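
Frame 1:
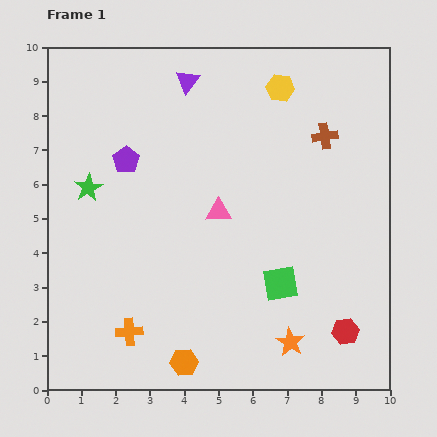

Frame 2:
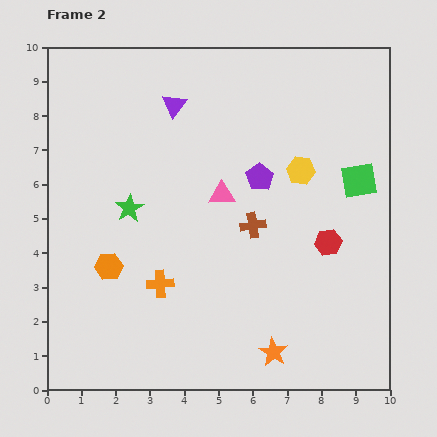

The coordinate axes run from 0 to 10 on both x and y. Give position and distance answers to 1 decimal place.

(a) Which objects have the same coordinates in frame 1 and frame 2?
none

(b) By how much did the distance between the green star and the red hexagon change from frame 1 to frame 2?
-2.7

Distance in frame 1: 8.6. Distance in frame 2: 5.9.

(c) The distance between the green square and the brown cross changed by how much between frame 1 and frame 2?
-1.1

Distance in frame 1: 4.5. Distance in frame 2: 3.4.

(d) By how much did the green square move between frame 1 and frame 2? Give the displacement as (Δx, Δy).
(2.3, 3.0)

The green square was at (6.8, 3.1) in frame 1 and (9.1, 6.1) in frame 2.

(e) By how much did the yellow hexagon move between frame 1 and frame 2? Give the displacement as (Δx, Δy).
(0.6, -2.4)

The yellow hexagon was at (6.8, 8.8) in frame 1 and (7.4, 6.4) in frame 2.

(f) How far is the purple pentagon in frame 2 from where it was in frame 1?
3.9

The purple pentagon moved from (2.3, 6.7) to (6.2, 6.2), a distance of √(3.9² + 0.5²) ≈ 3.9.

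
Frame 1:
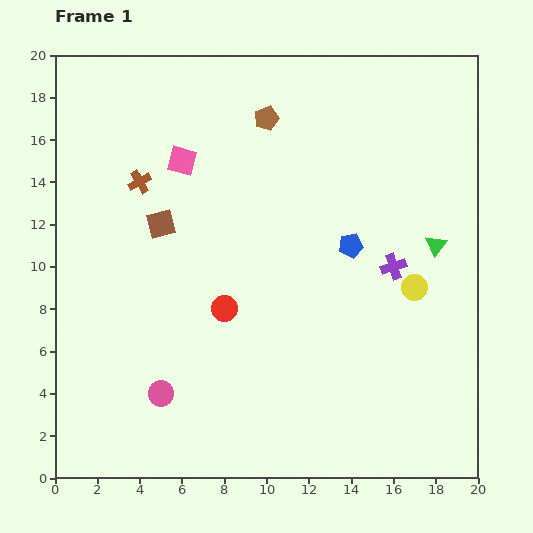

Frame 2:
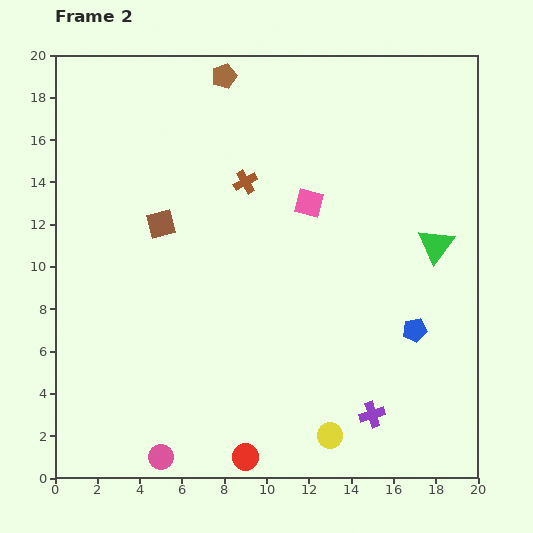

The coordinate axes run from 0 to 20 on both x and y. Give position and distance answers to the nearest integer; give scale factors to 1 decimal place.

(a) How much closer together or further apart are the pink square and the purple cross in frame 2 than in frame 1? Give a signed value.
-1

Distance in frame 1: 11. Distance in frame 2: 10.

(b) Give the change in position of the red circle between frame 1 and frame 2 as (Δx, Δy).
(1, -7)

The red circle was at (8, 8) in frame 1 and (9, 1) in frame 2.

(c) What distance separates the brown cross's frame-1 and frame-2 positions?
5

The brown cross moved from (4, 14) to (9, 14), a distance of √(5² + 0²) ≈ 5.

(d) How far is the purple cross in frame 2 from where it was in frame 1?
7

The purple cross moved from (16, 10) to (15, 3), a distance of √(1² + 7²) ≈ 7.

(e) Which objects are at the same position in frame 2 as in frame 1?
the brown square, the green triangle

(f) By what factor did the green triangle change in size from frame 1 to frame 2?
1.7×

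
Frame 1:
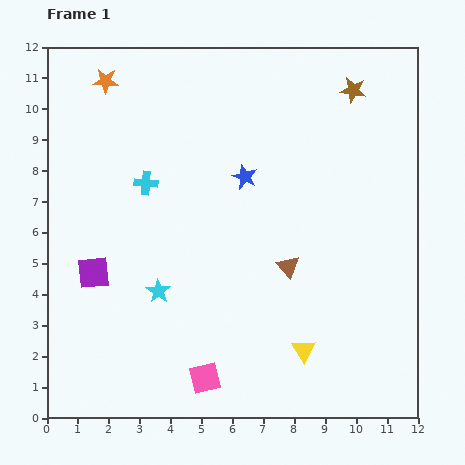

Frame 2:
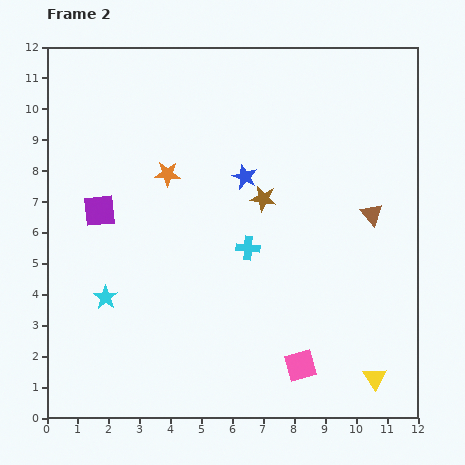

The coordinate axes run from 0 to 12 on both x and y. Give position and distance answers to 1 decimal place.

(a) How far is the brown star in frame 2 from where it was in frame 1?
4.5

The brown star moved from (9.9, 10.6) to (7.0, 7.1), a distance of √(2.9² + 3.5²) ≈ 4.5.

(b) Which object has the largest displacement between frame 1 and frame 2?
the brown star

(moved 4.5; next 3.9)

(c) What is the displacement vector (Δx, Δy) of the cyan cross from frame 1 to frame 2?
(3.3, -2.1)

The cyan cross was at (3.2, 7.6) in frame 1 and (6.5, 5.5) in frame 2.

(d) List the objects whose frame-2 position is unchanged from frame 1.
the blue star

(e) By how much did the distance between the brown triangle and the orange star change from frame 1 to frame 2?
-1.7

Distance in frame 1: 8.4. Distance in frame 2: 6.7.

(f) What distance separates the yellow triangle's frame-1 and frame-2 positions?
2.5

The yellow triangle moved from (8.3, 2.2) to (10.6, 1.3), a distance of √(2.3² + 0.9²) ≈ 2.5.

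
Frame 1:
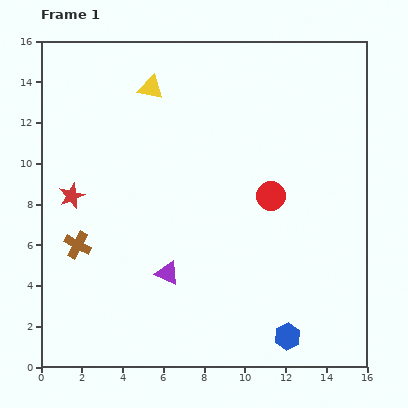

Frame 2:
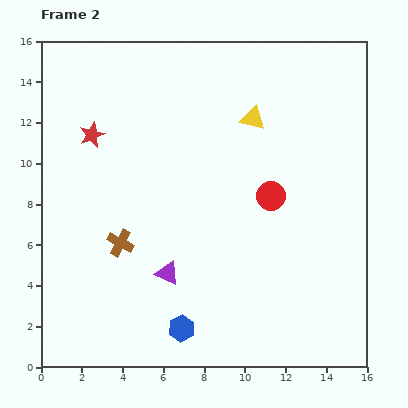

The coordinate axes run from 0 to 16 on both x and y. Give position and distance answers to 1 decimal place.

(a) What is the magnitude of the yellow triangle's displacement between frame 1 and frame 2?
5.2

The yellow triangle moved from (5.4, 13.7) to (10.4, 12.2), a distance of √(5.0² + 1.5²) ≈ 5.2.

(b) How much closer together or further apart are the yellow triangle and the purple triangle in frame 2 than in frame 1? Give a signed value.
-0.4

Distance in frame 1: 9.1. Distance in frame 2: 8.7.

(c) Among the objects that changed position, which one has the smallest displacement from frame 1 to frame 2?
the brown cross

(moved 2.1)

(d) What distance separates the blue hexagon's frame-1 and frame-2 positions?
5.2

The blue hexagon moved from (12.1, 1.5) to (6.9, 1.9), a distance of √(5.2² + 0.4²) ≈ 5.2.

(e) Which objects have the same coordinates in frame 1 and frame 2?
the red circle, the purple triangle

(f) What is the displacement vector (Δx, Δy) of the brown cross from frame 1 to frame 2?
(2.1, 0.1)

The brown cross was at (1.8, 6.0) in frame 1 and (3.9, 6.1) in frame 2.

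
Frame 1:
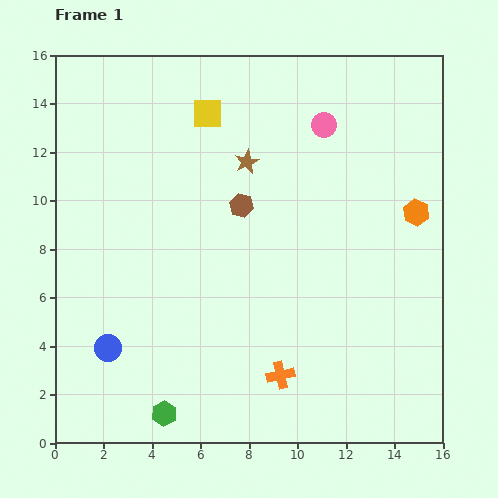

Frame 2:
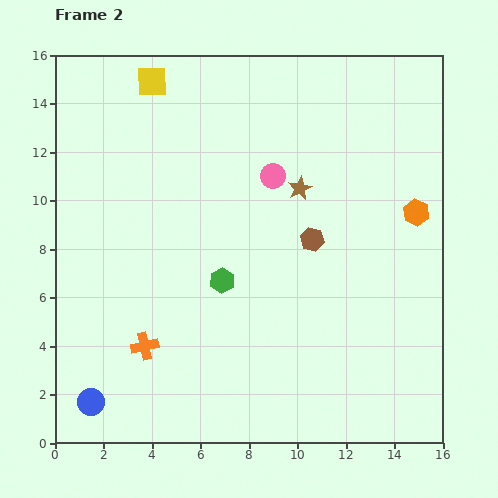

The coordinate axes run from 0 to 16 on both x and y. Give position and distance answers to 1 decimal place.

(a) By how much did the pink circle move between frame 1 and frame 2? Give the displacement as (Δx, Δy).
(-2.1, -2.1)

The pink circle was at (11.1, 13.1) in frame 1 and (9.0, 11.0) in frame 2.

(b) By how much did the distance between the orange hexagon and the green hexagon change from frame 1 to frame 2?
-4.8

Distance in frame 1: 13.3. Distance in frame 2: 8.5.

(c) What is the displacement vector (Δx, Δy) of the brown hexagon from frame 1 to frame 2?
(2.9, -1.4)

The brown hexagon was at (7.7, 9.8) in frame 1 and (10.6, 8.4) in frame 2.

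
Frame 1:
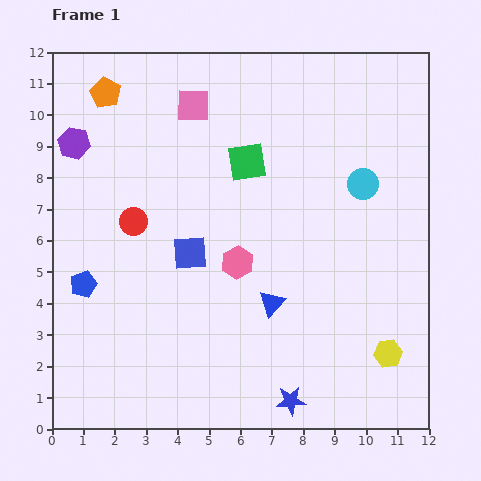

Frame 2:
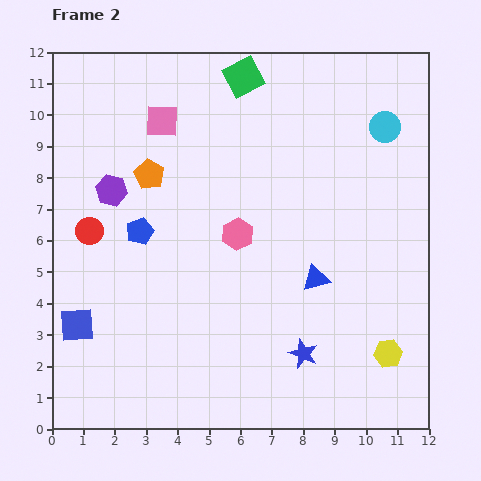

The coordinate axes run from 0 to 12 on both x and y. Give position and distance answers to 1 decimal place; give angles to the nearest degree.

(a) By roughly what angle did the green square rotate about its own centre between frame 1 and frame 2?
19° counter-clockwise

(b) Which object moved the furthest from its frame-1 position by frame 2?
the blue square

(moved 4.3; next 3.0)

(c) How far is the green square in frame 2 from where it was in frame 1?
2.7

The green square moved from (6.2, 8.5) to (6.1, 11.2), a distance of √(0.1² + 2.7²) ≈ 2.7.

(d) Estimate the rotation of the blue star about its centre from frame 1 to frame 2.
27° clockwise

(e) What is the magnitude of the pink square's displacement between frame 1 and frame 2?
1.1

The pink square moved from (4.5, 10.3) to (3.5, 9.8), a distance of √(1.0² + 0.5²) ≈ 1.1.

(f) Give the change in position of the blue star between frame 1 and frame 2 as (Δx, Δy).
(0.4, 1.5)

The blue star was at (7.6, 0.9) in frame 1 and (8.0, 2.4) in frame 2.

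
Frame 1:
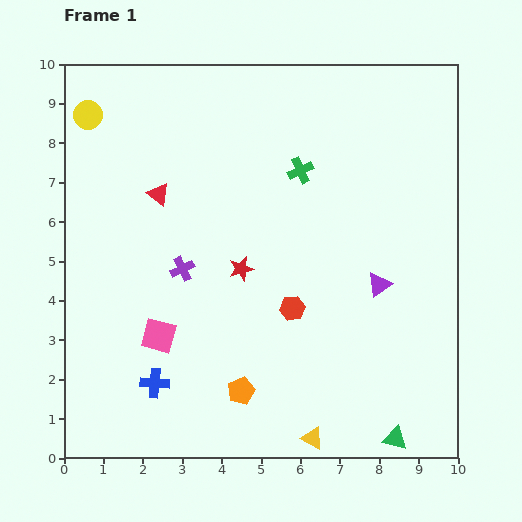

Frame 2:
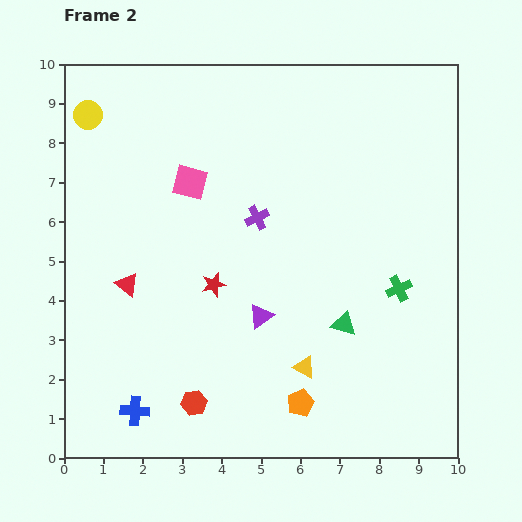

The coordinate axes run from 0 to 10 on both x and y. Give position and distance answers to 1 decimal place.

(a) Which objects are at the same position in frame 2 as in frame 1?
the yellow circle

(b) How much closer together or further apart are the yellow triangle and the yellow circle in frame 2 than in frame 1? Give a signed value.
-1.6

Distance in frame 1: 10.0. Distance in frame 2: 8.4.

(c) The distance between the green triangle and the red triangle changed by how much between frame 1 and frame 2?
-3.0

Distance in frame 1: 8.6. Distance in frame 2: 5.6.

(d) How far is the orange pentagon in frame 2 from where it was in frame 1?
1.5

The orange pentagon moved from (4.5, 1.7) to (6.0, 1.4), a distance of √(1.5² + 0.3²) ≈ 1.5.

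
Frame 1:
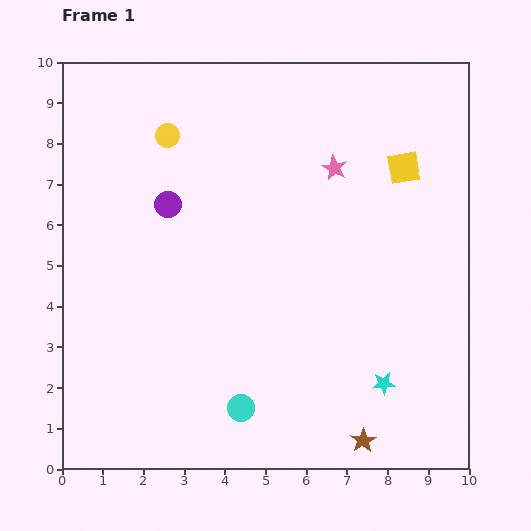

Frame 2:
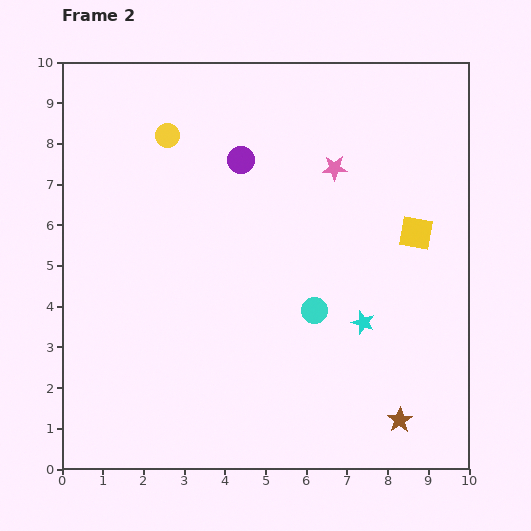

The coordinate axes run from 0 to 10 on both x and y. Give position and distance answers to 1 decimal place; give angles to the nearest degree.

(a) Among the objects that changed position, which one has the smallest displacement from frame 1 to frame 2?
the brown star

(moved 1.0)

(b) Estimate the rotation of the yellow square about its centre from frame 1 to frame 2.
19° clockwise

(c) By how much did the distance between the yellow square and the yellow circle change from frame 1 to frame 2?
+0.7

Distance in frame 1: 5.9. Distance in frame 2: 6.6.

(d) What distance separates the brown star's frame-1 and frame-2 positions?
1.0

The brown star moved from (7.4, 0.7) to (8.3, 1.2), a distance of √(0.9² + 0.5²) ≈ 1.0.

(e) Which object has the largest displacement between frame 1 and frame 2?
the cyan circle

(moved 3.0; next 2.1)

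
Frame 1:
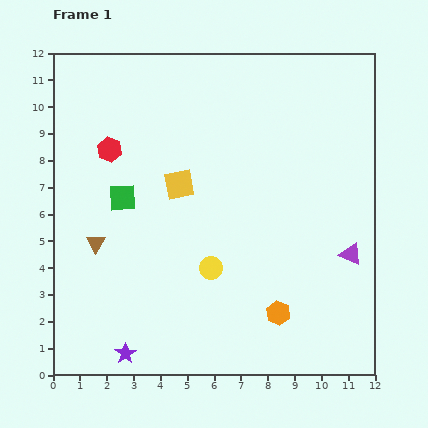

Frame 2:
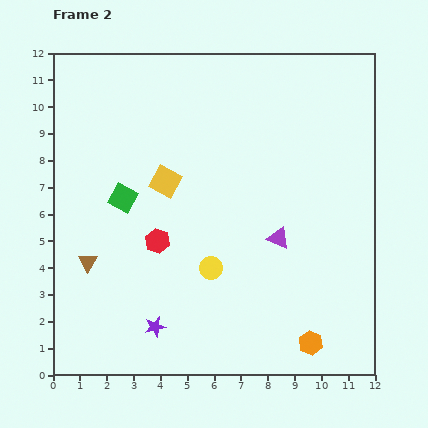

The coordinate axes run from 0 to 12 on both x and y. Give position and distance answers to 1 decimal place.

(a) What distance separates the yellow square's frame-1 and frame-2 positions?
0.5

The yellow square moved from (4.7, 7.1) to (4.2, 7.2), a distance of √(0.5² + 0.1²) ≈ 0.5.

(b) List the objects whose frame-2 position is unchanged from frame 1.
the green square, the yellow circle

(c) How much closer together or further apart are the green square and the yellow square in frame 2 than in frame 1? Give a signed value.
-0.5

Distance in frame 1: 2.2. Distance in frame 2: 1.7.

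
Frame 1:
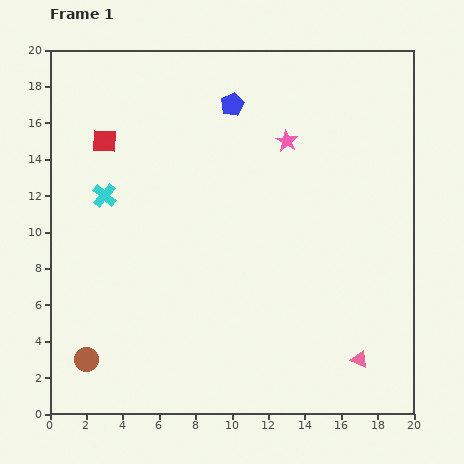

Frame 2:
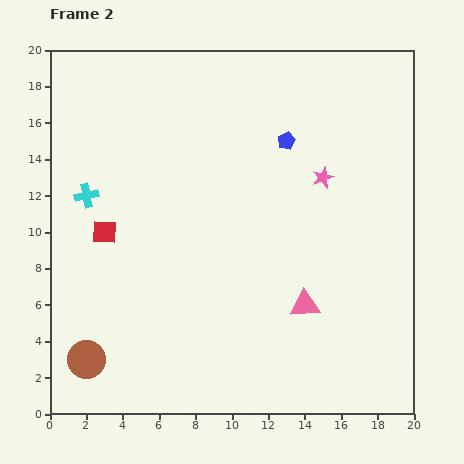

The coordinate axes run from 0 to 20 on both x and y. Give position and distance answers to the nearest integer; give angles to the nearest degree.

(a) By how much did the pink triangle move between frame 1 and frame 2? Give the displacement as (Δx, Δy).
(-3, 3)

The pink triangle was at (17, 3) in frame 1 and (14, 6) in frame 2.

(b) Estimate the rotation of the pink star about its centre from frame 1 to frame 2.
20° clockwise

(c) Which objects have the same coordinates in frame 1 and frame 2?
the brown circle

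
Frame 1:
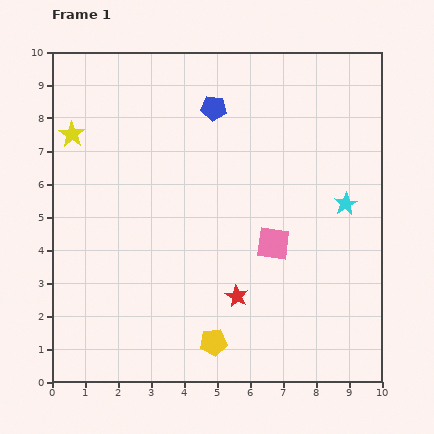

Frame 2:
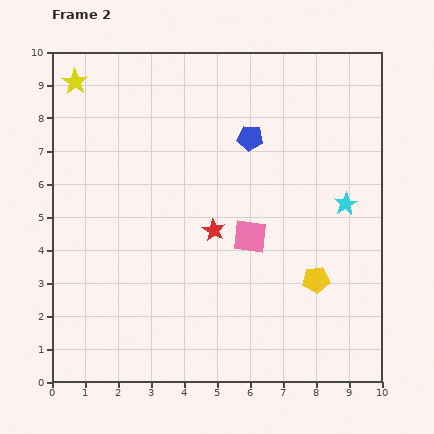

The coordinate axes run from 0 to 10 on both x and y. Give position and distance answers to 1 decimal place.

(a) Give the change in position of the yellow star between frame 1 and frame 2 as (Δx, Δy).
(0.1, 1.6)

The yellow star was at (0.6, 7.5) in frame 1 and (0.7, 9.1) in frame 2.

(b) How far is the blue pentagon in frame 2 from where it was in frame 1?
1.4

The blue pentagon moved from (4.9, 8.3) to (6.0, 7.4), a distance of √(1.1² + 0.9²) ≈ 1.4.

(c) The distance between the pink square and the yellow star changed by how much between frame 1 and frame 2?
+0.2

Distance in frame 1: 6.9. Distance in frame 2: 7.1.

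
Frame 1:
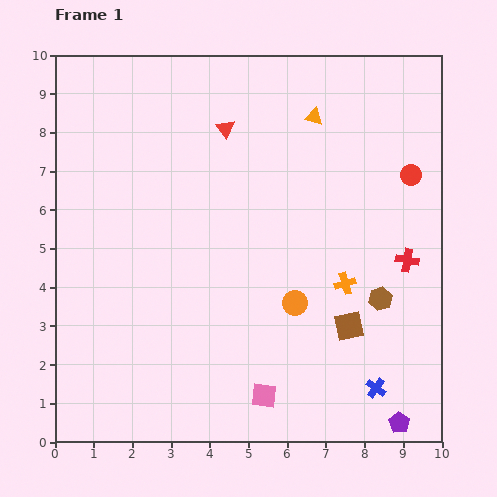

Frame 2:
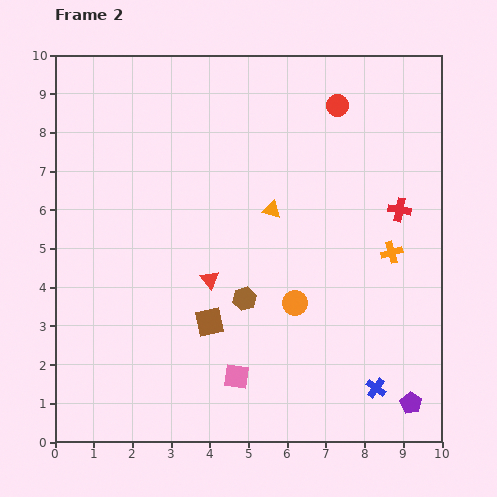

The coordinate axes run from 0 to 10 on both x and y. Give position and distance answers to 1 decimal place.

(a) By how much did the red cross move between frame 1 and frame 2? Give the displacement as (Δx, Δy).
(-0.2, 1.3)

The red cross was at (9.1, 4.7) in frame 1 and (8.9, 6.0) in frame 2.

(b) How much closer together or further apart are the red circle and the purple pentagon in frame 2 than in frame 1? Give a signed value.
+1.5

Distance in frame 1: 6.4. Distance in frame 2: 7.9.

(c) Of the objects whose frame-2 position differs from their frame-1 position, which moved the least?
the purple pentagon

(moved 0.6)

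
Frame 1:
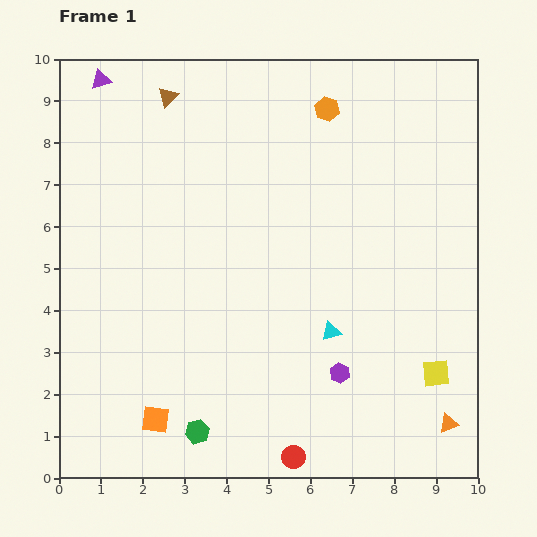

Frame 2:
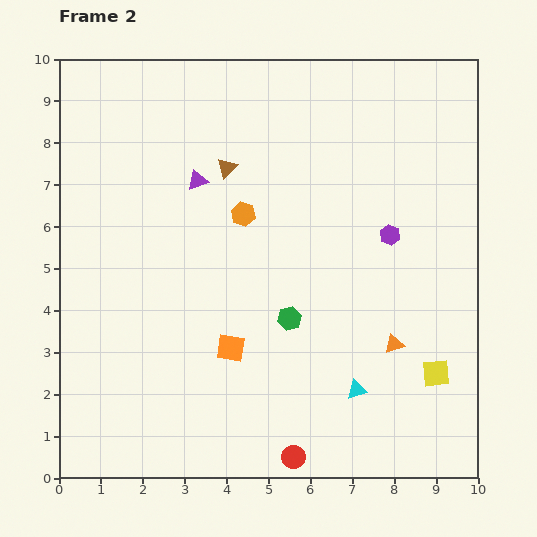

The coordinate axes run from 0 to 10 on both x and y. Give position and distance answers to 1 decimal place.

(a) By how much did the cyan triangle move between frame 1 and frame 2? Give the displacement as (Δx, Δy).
(0.6, -1.4)

The cyan triangle was at (6.5, 3.5) in frame 1 and (7.1, 2.1) in frame 2.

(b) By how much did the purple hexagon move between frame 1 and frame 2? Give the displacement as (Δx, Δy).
(1.2, 3.3)

The purple hexagon was at (6.7, 2.5) in frame 1 and (7.9, 5.8) in frame 2.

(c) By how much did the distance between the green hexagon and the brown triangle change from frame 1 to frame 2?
-4.1

Distance in frame 1: 8.0. Distance in frame 2: 3.9.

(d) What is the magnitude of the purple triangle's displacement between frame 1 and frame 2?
3.3

The purple triangle moved from (1.0, 9.5) to (3.3, 7.1), a distance of √(2.3² + 2.4²) ≈ 3.3.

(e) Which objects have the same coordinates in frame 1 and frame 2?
the red circle, the yellow square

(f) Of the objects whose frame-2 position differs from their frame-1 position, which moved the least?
the cyan triangle

(moved 1.5)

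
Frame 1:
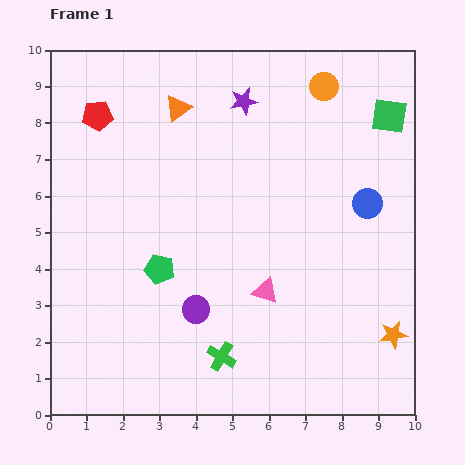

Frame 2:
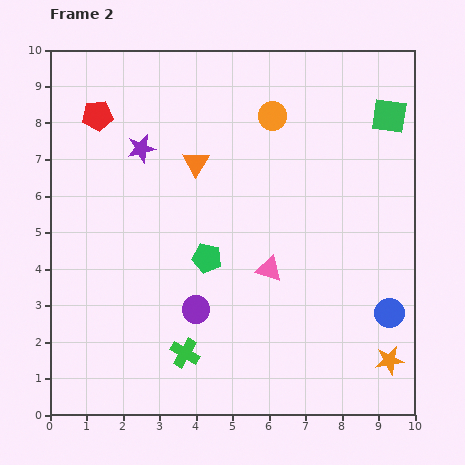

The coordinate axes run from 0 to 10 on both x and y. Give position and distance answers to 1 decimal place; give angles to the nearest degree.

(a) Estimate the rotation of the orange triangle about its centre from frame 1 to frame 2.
22° counter-clockwise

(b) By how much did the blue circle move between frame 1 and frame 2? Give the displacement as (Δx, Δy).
(0.6, -3.0)

The blue circle was at (8.7, 5.8) in frame 1 and (9.3, 2.8) in frame 2.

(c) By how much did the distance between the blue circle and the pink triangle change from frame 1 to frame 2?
-0.2

Distance in frame 1: 3.7. Distance in frame 2: 3.5.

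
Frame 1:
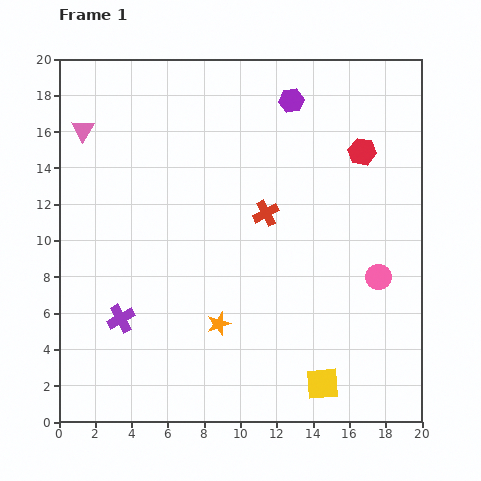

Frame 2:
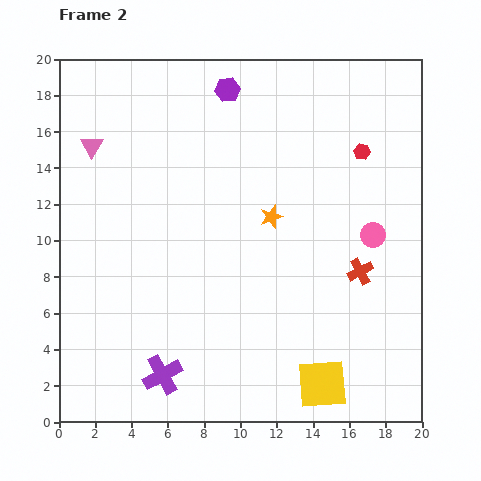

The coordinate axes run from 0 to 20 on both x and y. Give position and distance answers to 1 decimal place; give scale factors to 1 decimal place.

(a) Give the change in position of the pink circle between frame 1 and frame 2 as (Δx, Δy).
(-0.3, 2.3)

The pink circle was at (17.6, 8.0) in frame 1 and (17.3, 10.3) in frame 2.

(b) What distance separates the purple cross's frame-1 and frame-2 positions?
3.9

The purple cross moved from (3.4, 5.7) to (5.7, 2.6), a distance of √(2.3² + 3.1²) ≈ 3.9.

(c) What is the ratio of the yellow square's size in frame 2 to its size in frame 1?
1.5×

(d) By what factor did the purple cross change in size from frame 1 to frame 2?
1.4×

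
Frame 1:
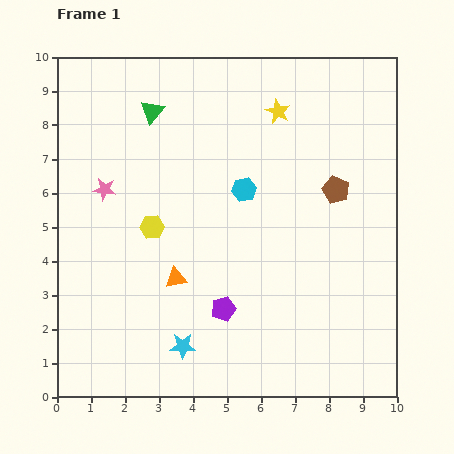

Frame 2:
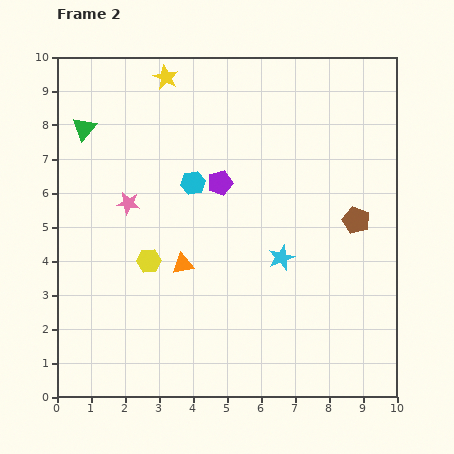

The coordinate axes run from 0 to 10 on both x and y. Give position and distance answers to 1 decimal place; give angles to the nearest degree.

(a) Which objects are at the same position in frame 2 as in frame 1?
none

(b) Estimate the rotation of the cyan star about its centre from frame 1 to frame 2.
22° counter-clockwise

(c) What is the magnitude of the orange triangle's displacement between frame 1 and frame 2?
0.4

The orange triangle moved from (3.5, 3.5) to (3.7, 3.9), a distance of √(0.2² + 0.4²) ≈ 0.4.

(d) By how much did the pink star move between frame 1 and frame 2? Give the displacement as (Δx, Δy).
(0.7, -0.4)

The pink star was at (1.4, 6.1) in frame 1 and (2.1, 5.7) in frame 2.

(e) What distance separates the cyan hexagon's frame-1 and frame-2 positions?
1.5

The cyan hexagon moved from (5.5, 6.1) to (4.0, 6.3), a distance of √(1.5² + 0.2²) ≈ 1.5.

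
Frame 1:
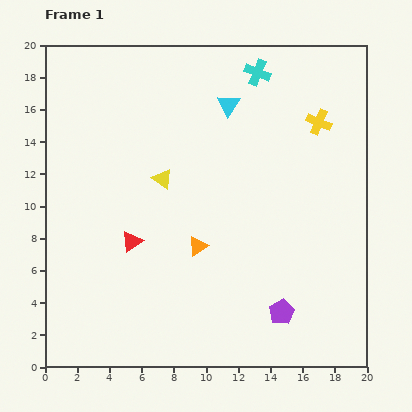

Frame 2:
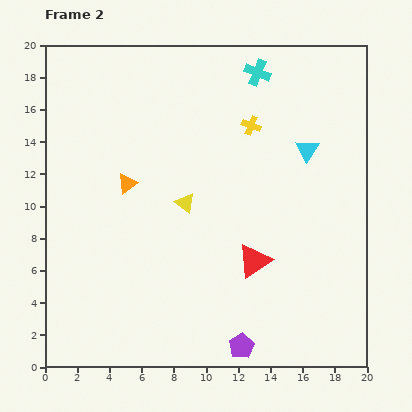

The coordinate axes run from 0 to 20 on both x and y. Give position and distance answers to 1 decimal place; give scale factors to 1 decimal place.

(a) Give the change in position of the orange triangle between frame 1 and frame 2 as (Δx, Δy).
(-4.4, 3.9)

The orange triangle was at (9.5, 7.5) in frame 1 and (5.1, 11.4) in frame 2.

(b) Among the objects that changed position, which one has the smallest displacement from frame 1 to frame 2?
the yellow triangle

(moved 2.1)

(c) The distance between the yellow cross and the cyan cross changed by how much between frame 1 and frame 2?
-1.6

Distance in frame 1: 4.9. Distance in frame 2: 3.3.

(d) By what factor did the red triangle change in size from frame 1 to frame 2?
1.6×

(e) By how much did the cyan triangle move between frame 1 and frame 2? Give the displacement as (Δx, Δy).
(4.9, -2.8)

The cyan triangle was at (11.4, 16.3) in frame 1 and (16.3, 13.5) in frame 2.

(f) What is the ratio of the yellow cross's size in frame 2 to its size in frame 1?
0.8×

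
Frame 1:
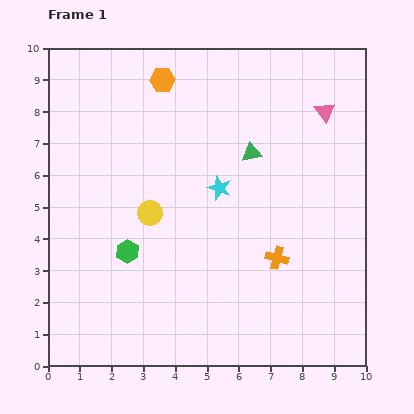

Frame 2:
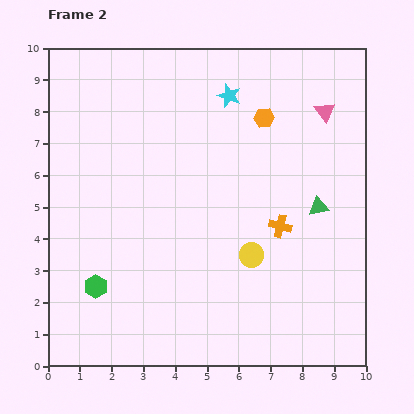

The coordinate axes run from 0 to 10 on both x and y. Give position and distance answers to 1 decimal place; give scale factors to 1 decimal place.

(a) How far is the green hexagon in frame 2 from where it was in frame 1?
1.5

The green hexagon moved from (2.5, 3.6) to (1.5, 2.5), a distance of √(1.0² + 1.1²) ≈ 1.5.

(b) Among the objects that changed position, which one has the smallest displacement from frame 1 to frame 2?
the orange cross

(moved 1.0)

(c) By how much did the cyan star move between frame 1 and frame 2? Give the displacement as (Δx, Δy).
(0.3, 2.9)

The cyan star was at (5.4, 5.6) in frame 1 and (5.7, 8.5) in frame 2.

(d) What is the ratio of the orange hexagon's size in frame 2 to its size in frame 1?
0.8×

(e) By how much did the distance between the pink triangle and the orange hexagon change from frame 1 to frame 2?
-3.3

Distance in frame 1: 5.2. Distance in frame 2: 1.9.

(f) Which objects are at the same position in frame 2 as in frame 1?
the pink triangle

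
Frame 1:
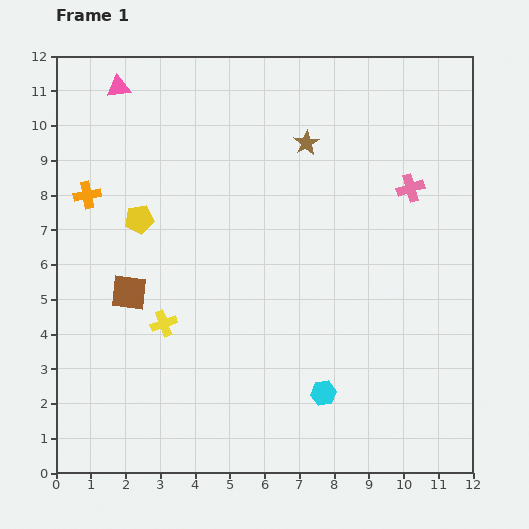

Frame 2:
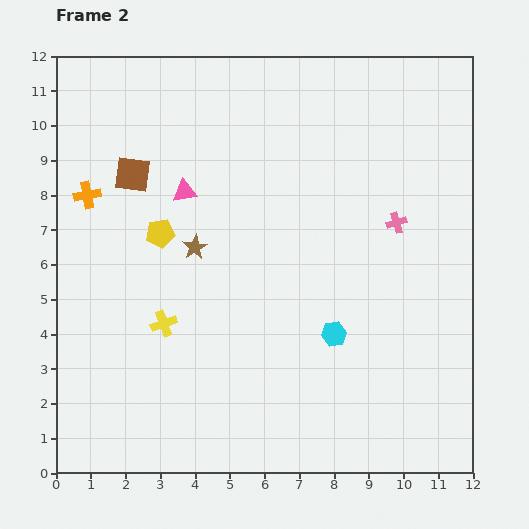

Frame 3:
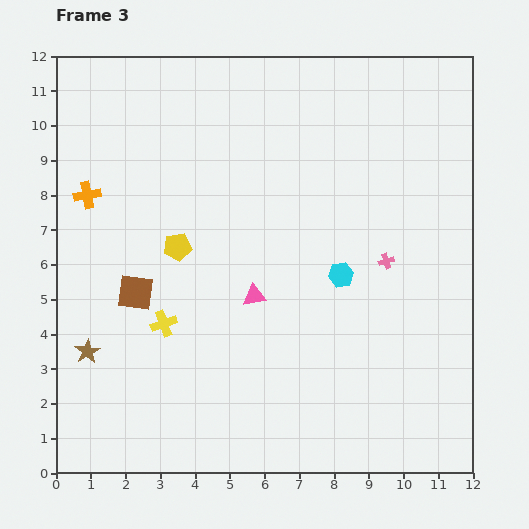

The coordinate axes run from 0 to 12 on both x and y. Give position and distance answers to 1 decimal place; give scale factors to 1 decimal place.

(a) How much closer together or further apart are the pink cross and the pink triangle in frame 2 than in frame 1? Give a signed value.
-2.7

Distance in frame 1: 8.9. Distance in frame 2: 6.2.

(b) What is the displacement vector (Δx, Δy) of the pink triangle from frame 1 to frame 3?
(3.9, -6.0)

The pink triangle was at (1.8, 11.1) in frame 1 and (5.7, 5.1) in frame 3.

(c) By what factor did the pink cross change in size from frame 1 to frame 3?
0.6×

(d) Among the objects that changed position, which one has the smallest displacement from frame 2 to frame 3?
the yellow pentagon

(moved 0.6)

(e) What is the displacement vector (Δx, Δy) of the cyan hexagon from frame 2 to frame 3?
(0.2, 1.7)

The cyan hexagon was at (8.0, 4.0) in frame 2 and (8.2, 5.7) in frame 3.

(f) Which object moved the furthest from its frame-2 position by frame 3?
the brown star

(moved 4.3; next 3.6)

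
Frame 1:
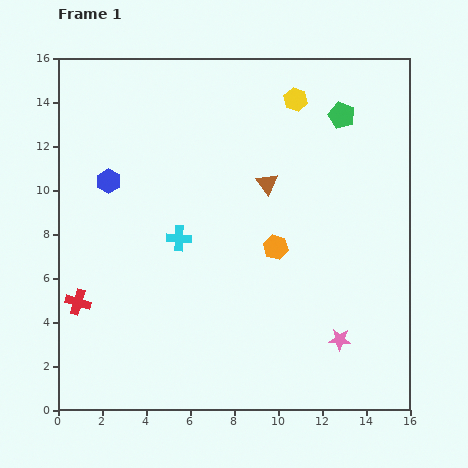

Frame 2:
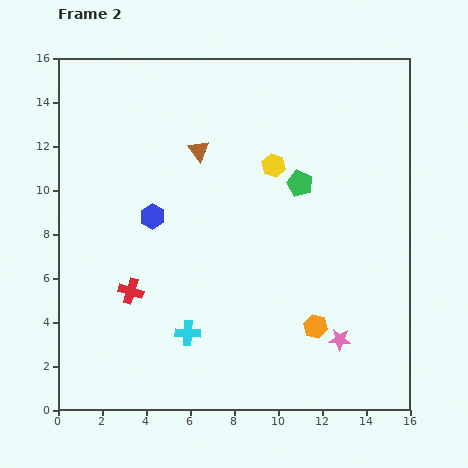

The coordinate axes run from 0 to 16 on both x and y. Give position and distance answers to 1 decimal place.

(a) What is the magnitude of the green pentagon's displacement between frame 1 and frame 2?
3.6

The green pentagon moved from (12.9, 13.4) to (11.0, 10.3), a distance of √(1.9² + 3.1²) ≈ 3.6.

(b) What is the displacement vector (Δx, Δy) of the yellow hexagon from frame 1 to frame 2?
(-1.0, -3.0)

The yellow hexagon was at (10.8, 14.1) in frame 1 and (9.8, 11.1) in frame 2.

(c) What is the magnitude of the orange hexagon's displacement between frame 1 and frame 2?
4.0

The orange hexagon moved from (9.9, 7.4) to (11.7, 3.8), a distance of √(1.8² + 3.6²) ≈ 4.0.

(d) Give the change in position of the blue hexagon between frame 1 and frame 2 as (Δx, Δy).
(2.0, -1.6)

The blue hexagon was at (2.3, 10.4) in frame 1 and (4.3, 8.8) in frame 2.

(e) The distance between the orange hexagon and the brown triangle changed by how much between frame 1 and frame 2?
+6.7

Distance in frame 1: 2.9. Distance in frame 2: 9.6.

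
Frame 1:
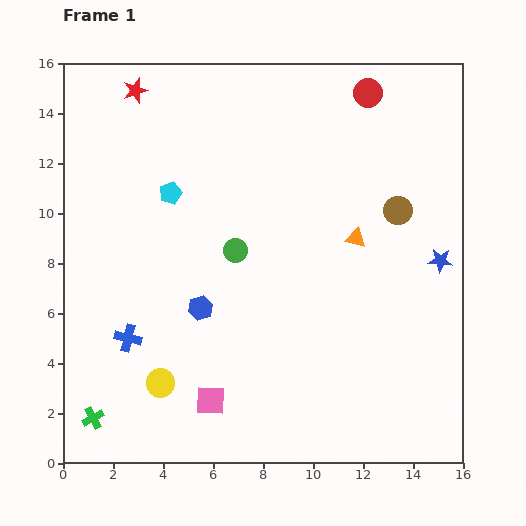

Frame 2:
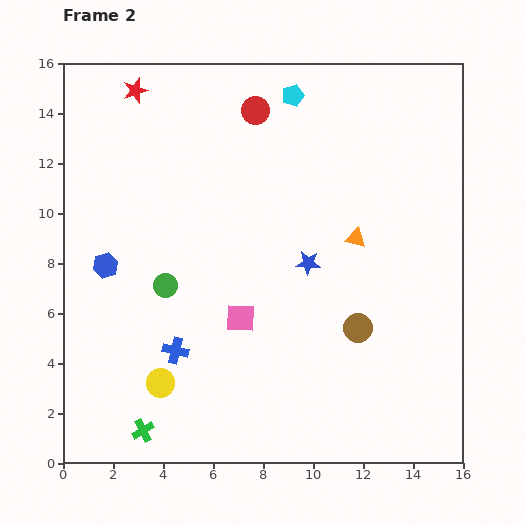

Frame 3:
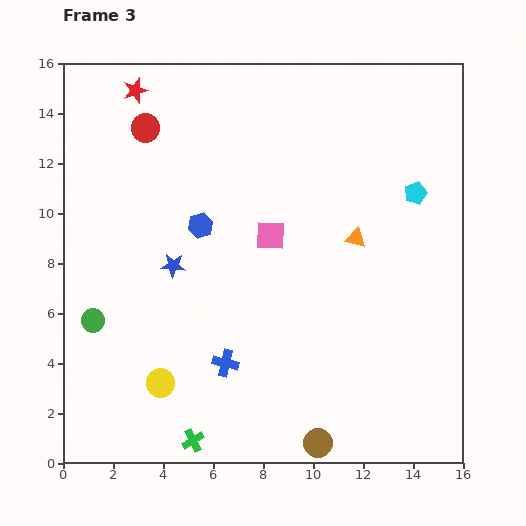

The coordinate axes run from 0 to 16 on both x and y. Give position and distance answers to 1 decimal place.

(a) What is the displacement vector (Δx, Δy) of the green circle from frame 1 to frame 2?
(-2.8, -1.4)

The green circle was at (6.9, 8.5) in frame 1 and (4.1, 7.1) in frame 2.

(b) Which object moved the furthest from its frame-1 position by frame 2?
the cyan pentagon

(moved 6.3; next 5.3)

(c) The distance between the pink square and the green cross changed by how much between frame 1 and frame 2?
+1.2

Distance in frame 1: 4.8. Distance in frame 2: 6.0.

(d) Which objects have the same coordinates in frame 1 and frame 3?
the orange triangle, the yellow circle, the red star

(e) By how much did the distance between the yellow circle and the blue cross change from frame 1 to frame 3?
+0.5

Distance in frame 1: 2.2. Distance in frame 3: 2.7.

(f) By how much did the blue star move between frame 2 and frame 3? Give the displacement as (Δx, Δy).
(-5.4, -0.1)

The blue star was at (9.8, 8.0) in frame 2 and (4.4, 7.9) in frame 3.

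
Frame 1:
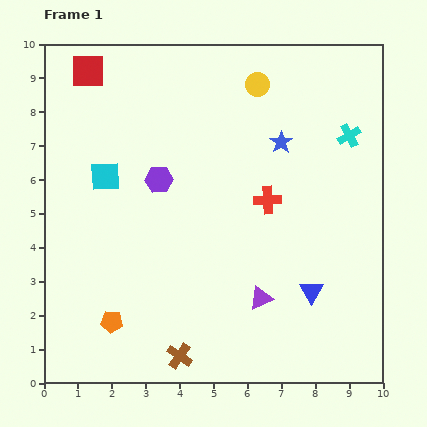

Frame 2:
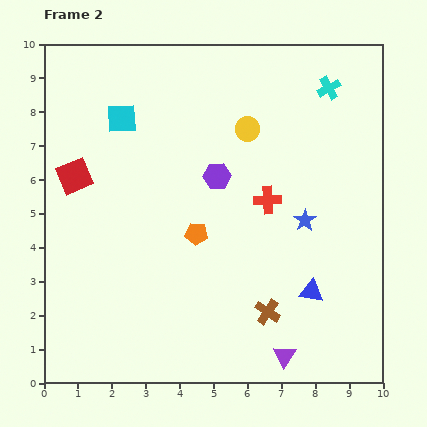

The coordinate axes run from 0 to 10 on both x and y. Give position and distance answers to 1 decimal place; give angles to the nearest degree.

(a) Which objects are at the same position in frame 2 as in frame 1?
the blue triangle, the red cross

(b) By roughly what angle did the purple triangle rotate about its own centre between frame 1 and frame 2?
33° counter-clockwise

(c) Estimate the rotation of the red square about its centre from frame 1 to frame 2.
23° counter-clockwise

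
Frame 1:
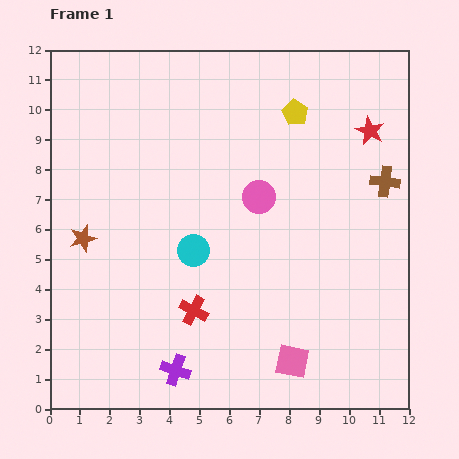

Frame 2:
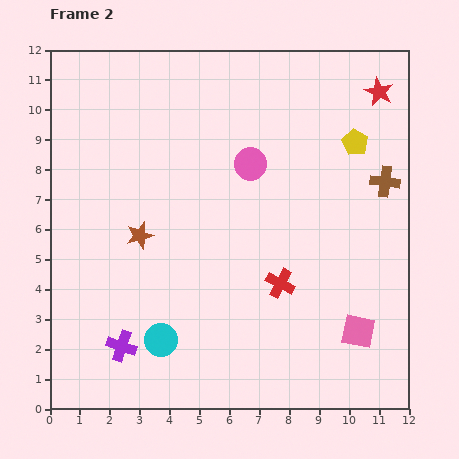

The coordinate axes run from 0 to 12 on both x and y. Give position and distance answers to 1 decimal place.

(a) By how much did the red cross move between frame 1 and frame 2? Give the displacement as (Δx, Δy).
(2.9, 0.9)

The red cross was at (4.8, 3.3) in frame 1 and (7.7, 4.2) in frame 2.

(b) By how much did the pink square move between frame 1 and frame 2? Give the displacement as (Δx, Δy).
(2.2, 1.0)

The pink square was at (8.1, 1.6) in frame 1 and (10.3, 2.6) in frame 2.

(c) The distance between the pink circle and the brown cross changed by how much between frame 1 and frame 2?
+0.3

Distance in frame 1: 4.2. Distance in frame 2: 4.5.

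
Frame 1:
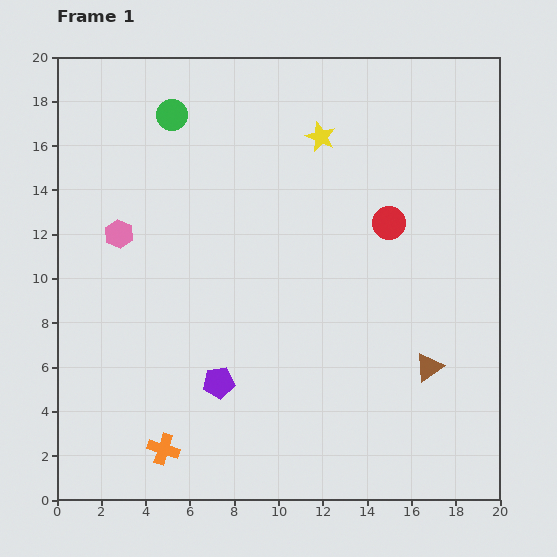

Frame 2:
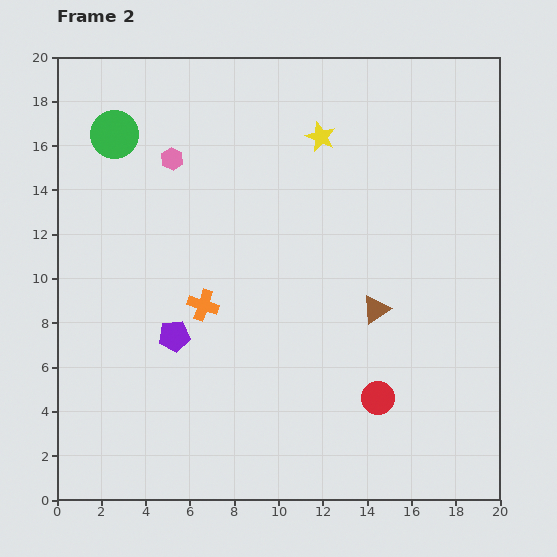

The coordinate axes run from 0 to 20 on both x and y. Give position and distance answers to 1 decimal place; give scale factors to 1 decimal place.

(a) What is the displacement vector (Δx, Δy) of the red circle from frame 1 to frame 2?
(-0.5, -7.9)

The red circle was at (15.0, 12.5) in frame 1 and (14.5, 4.6) in frame 2.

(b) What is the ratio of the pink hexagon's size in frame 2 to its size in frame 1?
0.8×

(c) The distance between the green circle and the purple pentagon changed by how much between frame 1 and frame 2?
-2.8

Distance in frame 1: 12.3. Distance in frame 2: 9.5.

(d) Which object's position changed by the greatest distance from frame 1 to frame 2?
the red circle

(moved 7.9; next 6.7)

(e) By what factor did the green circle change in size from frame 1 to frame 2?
1.6×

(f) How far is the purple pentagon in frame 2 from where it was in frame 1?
2.9

The purple pentagon moved from (7.3, 5.3) to (5.3, 7.4), a distance of √(2.0² + 2.1²) ≈ 2.9.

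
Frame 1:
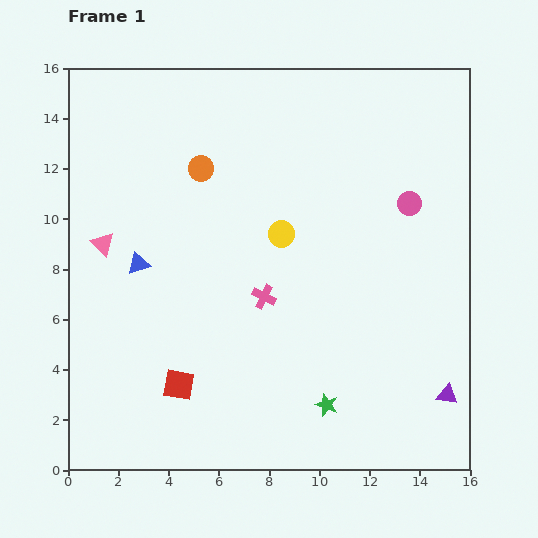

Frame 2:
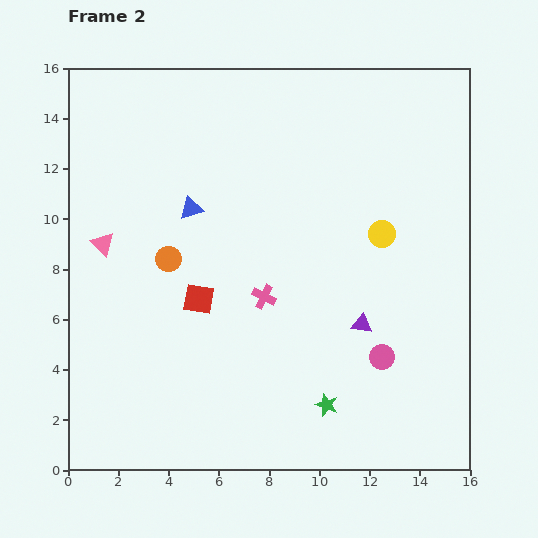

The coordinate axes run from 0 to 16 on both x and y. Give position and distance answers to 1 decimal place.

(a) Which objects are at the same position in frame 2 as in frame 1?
the green star, the pink triangle, the pink cross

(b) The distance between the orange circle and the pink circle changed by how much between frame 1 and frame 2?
+1.0

Distance in frame 1: 8.4. Distance in frame 2: 9.4.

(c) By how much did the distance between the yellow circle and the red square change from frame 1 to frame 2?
+0.4

Distance in frame 1: 7.3. Distance in frame 2: 7.7.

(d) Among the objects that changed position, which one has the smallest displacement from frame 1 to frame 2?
the blue triangle

(moved 3.0)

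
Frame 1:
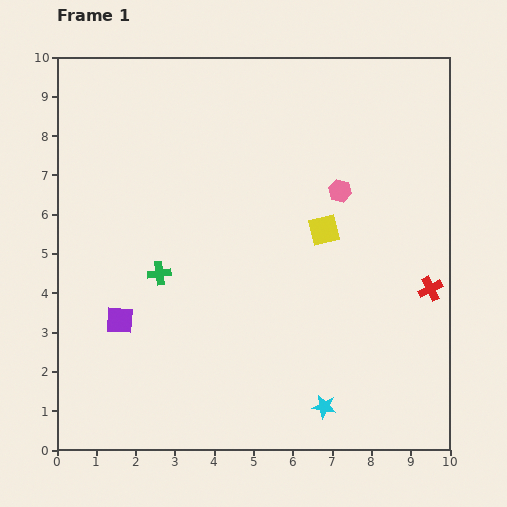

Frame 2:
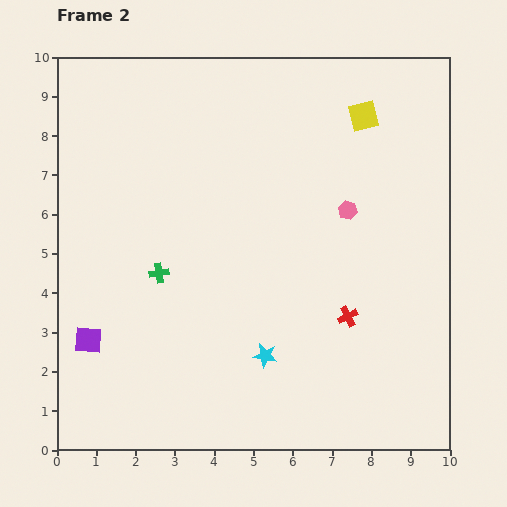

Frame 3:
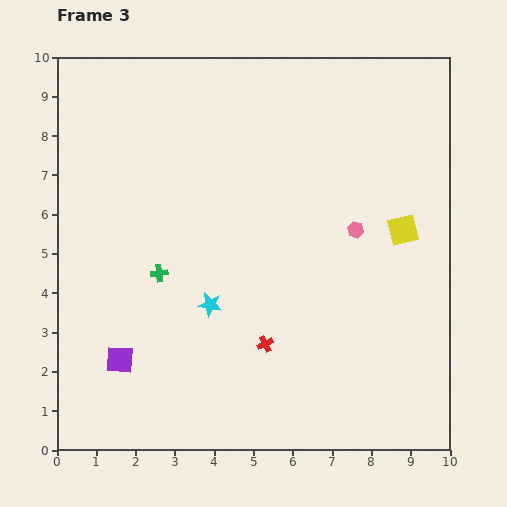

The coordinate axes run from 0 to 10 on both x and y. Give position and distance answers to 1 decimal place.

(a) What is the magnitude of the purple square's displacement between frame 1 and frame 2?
0.9

The purple square moved from (1.6, 3.3) to (0.8, 2.8), a distance of √(0.8² + 0.5²) ≈ 0.9.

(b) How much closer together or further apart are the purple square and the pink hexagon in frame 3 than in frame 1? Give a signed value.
+0.3

Distance in frame 1: 6.5. Distance in frame 3: 6.8.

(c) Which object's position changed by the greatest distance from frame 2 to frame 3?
the yellow square

(moved 3.1; next 2.2)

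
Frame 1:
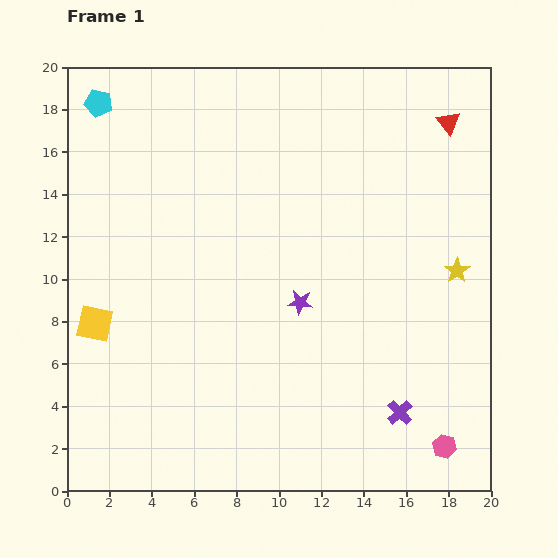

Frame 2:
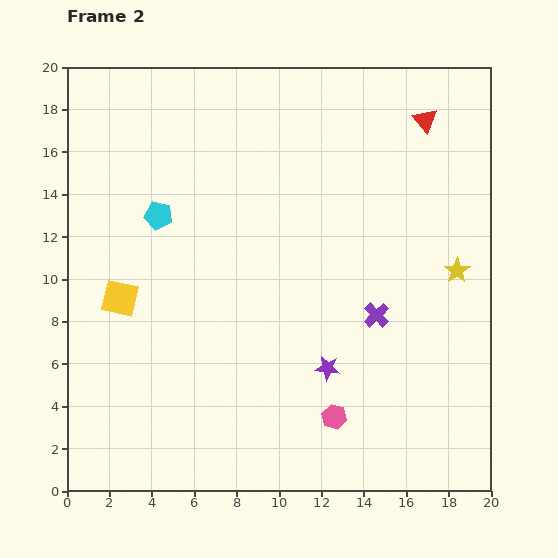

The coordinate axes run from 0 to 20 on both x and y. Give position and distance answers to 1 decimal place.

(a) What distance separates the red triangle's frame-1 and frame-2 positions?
1.1

The red triangle moved from (18.0, 17.4) to (16.9, 17.5), a distance of √(1.1² + 0.1²) ≈ 1.1.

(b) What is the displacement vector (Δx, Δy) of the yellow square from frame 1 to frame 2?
(1.2, 1.2)

The yellow square was at (1.3, 7.9) in frame 1 and (2.5, 9.1) in frame 2.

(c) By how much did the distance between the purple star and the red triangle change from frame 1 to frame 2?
+1.6

Distance in frame 1: 11.0. Distance in frame 2: 12.6.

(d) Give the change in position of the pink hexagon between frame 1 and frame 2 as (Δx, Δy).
(-5.2, 1.4)

The pink hexagon was at (17.8, 2.1) in frame 1 and (12.6, 3.5) in frame 2.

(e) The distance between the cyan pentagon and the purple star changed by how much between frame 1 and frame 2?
-2.6

Distance in frame 1: 13.4. Distance in frame 2: 10.8.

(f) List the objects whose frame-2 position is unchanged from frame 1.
the yellow star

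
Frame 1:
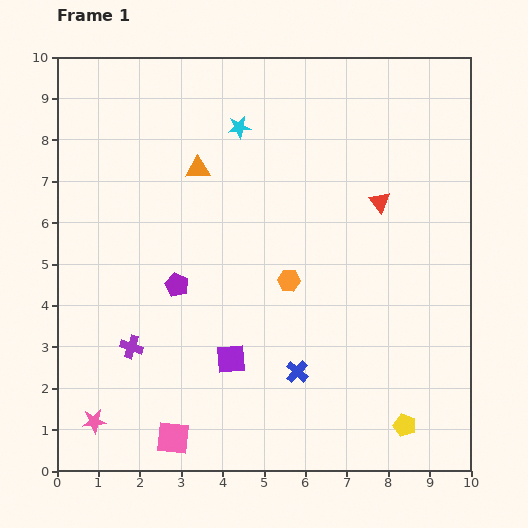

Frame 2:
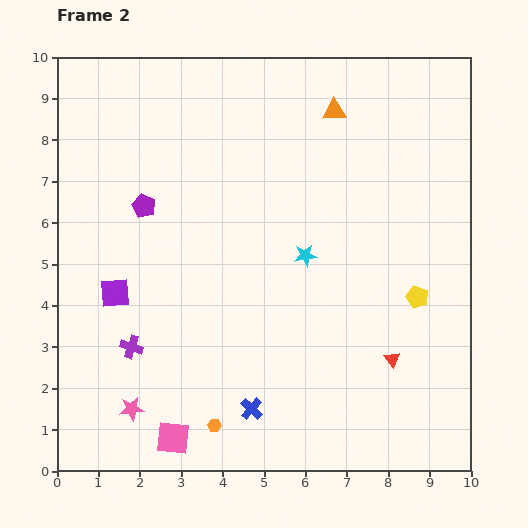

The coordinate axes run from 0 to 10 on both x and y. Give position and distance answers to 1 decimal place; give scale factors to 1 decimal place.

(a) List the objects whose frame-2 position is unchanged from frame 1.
the pink square, the purple cross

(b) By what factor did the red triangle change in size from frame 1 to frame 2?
0.8×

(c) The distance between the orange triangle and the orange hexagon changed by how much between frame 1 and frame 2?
+4.6

Distance in frame 1: 3.5. Distance in frame 2: 8.1.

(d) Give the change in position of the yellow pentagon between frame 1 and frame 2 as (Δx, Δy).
(0.3, 3.1)

The yellow pentagon was at (8.4, 1.1) in frame 1 and (8.7, 4.2) in frame 2.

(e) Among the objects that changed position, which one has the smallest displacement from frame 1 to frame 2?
the pink star

(moved 0.9)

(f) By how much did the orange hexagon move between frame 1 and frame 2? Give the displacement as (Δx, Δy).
(-1.8, -3.5)

The orange hexagon was at (5.6, 4.6) in frame 1 and (3.8, 1.1) in frame 2.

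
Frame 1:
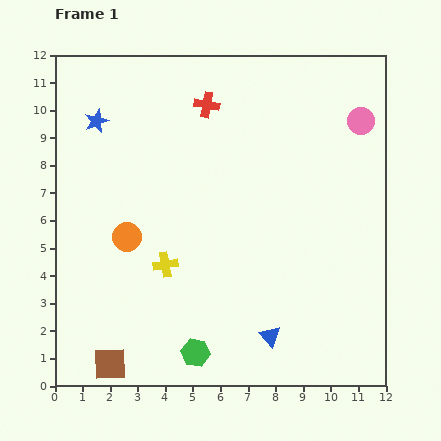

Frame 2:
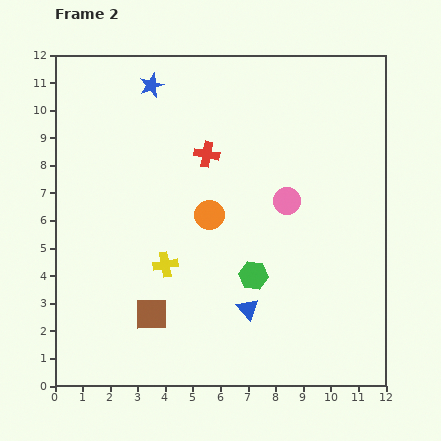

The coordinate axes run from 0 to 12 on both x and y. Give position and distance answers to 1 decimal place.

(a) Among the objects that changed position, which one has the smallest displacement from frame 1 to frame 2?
the blue triangle

(moved 1.3)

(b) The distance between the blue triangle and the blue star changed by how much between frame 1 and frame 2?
-1.2

Distance in frame 1: 10.0. Distance in frame 2: 8.8.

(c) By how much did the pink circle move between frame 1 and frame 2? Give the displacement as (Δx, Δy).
(-2.7, -2.9)

The pink circle was at (11.1, 9.6) in frame 1 and (8.4, 6.7) in frame 2.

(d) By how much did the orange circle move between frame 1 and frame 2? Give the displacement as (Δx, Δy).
(3.0, 0.8)

The orange circle was at (2.6, 5.4) in frame 1 and (5.6, 6.2) in frame 2.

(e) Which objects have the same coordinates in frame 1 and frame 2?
the yellow cross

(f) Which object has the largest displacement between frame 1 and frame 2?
the pink circle

(moved 4.0; next 3.5)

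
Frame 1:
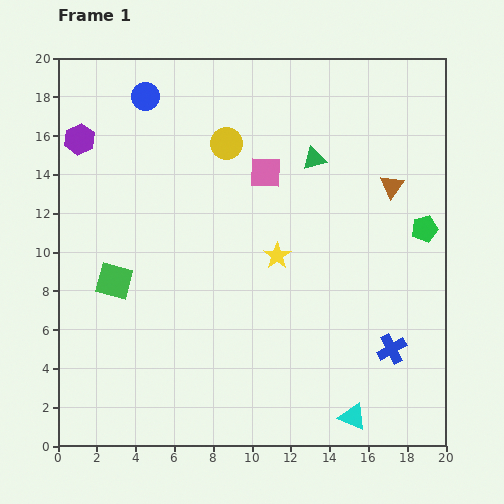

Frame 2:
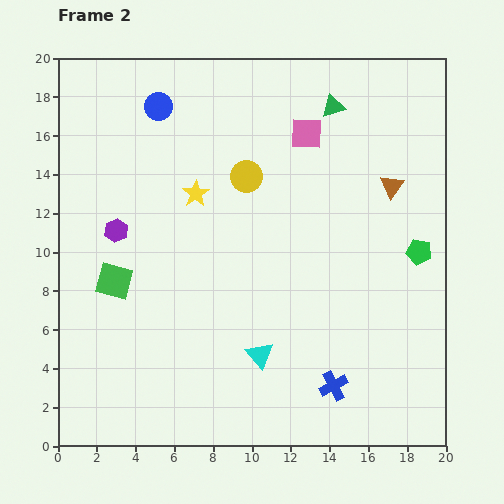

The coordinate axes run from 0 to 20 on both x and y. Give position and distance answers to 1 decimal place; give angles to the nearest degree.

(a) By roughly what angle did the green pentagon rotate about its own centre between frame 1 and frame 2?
26° clockwise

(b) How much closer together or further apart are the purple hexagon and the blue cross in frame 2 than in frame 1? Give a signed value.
-5.6

Distance in frame 1: 19.4. Distance in frame 2: 13.8.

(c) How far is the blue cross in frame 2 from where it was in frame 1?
3.6

The blue cross moved from (17.2, 5.0) to (14.2, 3.1), a distance of √(3.0² + 1.9²) ≈ 3.6.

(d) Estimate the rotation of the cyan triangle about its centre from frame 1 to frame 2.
28° clockwise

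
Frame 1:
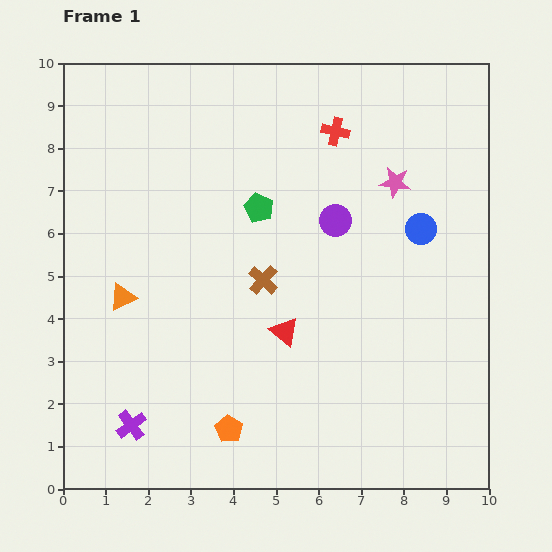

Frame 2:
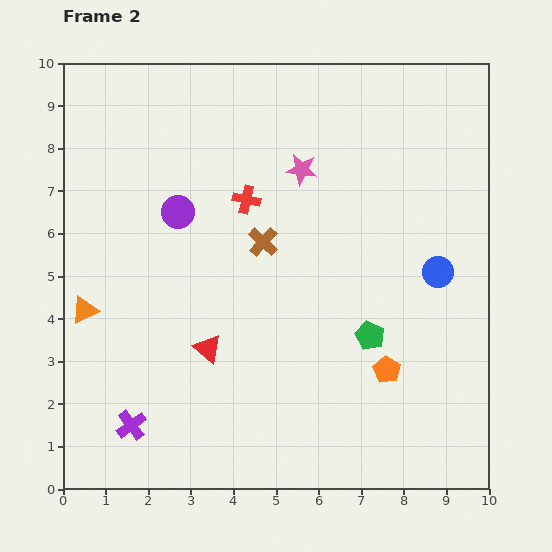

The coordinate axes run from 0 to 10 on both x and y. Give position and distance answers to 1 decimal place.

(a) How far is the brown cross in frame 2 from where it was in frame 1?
0.9

The brown cross moved from (4.7, 4.9) to (4.7, 5.8), a distance of √(0.0² + 0.9²) ≈ 0.9.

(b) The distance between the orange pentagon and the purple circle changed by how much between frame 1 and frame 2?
+0.6

Distance in frame 1: 5.5. Distance in frame 2: 6.1.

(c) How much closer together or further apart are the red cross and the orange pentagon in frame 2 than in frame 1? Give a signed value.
-2.2

Distance in frame 1: 7.4. Distance in frame 2: 5.2.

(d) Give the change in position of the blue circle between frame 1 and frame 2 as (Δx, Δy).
(0.4, -1.0)

The blue circle was at (8.4, 6.1) in frame 1 and (8.8, 5.1) in frame 2.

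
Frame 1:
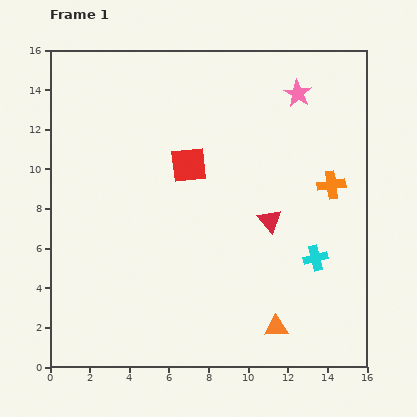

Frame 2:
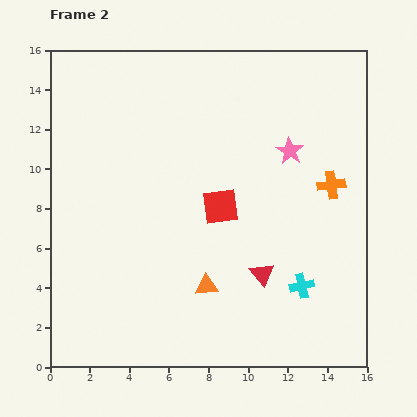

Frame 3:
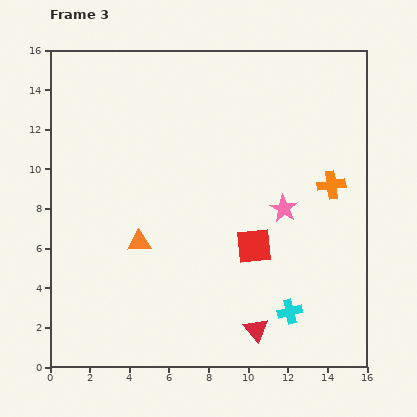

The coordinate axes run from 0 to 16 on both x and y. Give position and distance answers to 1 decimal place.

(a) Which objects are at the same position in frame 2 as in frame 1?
the orange cross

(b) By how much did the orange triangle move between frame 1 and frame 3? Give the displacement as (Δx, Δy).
(-6.9, 4.3)

The orange triangle was at (11.4, 2.0) in frame 1 and (4.5, 6.3) in frame 3.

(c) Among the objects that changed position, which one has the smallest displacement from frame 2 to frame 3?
the cyan cross

(moved 1.4)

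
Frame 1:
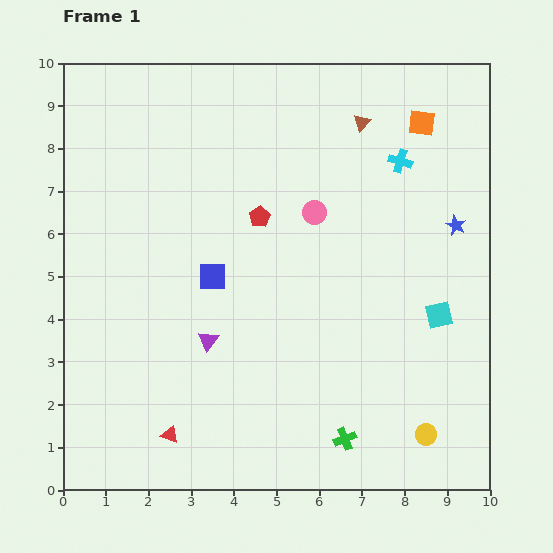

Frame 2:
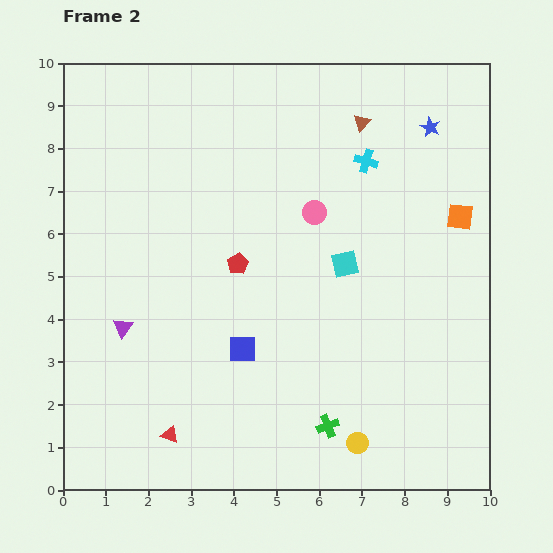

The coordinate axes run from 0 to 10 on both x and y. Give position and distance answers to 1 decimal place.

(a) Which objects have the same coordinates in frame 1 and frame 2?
the red triangle, the brown triangle, the pink circle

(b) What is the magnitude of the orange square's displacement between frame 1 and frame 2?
2.4

The orange square moved from (8.4, 8.6) to (9.3, 6.4), a distance of √(0.9² + 2.2²) ≈ 2.4.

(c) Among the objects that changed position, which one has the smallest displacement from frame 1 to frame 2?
the green cross

(moved 0.5)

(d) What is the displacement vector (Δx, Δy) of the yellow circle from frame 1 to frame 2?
(-1.6, -0.2)

The yellow circle was at (8.5, 1.3) in frame 1 and (6.9, 1.1) in frame 2.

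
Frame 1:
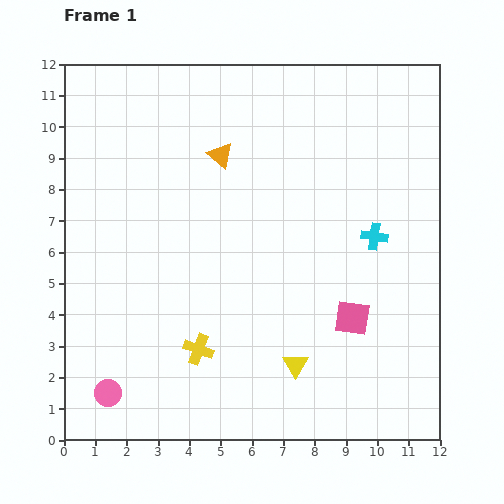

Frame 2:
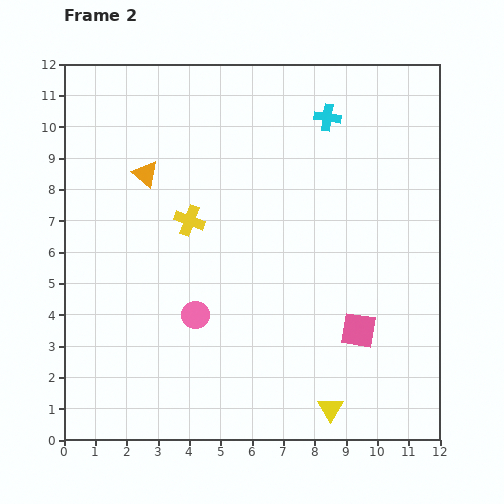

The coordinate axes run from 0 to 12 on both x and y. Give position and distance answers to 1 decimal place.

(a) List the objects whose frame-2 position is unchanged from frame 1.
none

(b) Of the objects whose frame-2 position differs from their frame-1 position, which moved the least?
the pink square

(moved 0.4)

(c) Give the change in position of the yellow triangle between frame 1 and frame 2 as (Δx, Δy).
(1.1, -1.4)

The yellow triangle was at (7.4, 2.4) in frame 1 and (8.5, 1.0) in frame 2.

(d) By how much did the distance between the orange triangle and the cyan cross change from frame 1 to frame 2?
+0.6

Distance in frame 1: 5.5. Distance in frame 2: 6.1.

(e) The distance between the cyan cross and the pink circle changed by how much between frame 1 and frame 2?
-2.3

Distance in frame 1: 9.9. Distance in frame 2: 7.6.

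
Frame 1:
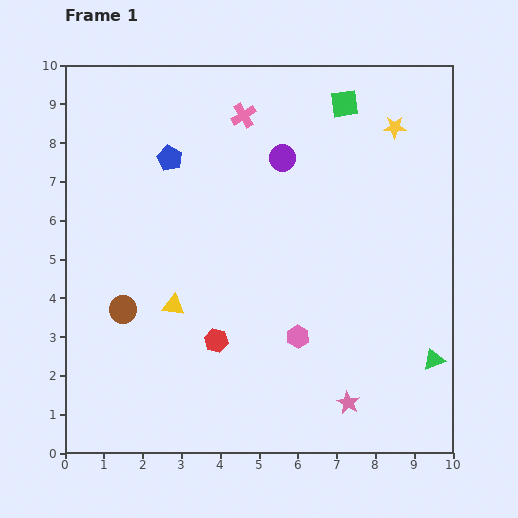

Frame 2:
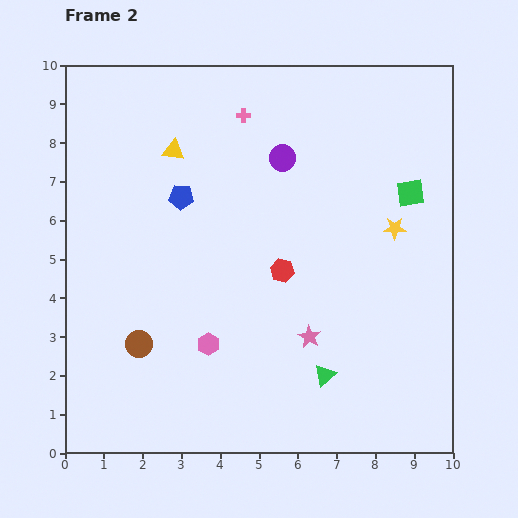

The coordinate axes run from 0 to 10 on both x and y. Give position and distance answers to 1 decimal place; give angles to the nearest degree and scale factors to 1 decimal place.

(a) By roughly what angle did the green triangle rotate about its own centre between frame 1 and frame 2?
21° counter-clockwise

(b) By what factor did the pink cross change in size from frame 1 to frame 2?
0.6×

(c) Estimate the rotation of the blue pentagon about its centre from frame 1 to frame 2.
24° counter-clockwise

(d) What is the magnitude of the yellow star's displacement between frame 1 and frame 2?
2.6

The yellow star moved from (8.5, 8.4) to (8.5, 5.8), a distance of √(0.0² + 2.6²) ≈ 2.6.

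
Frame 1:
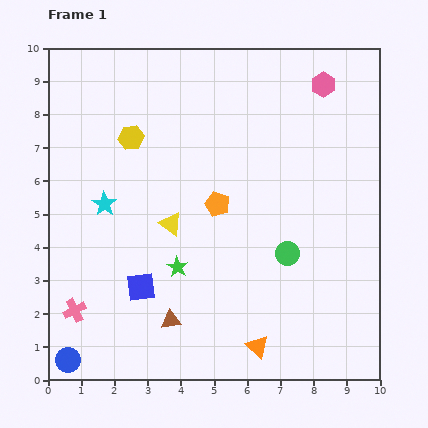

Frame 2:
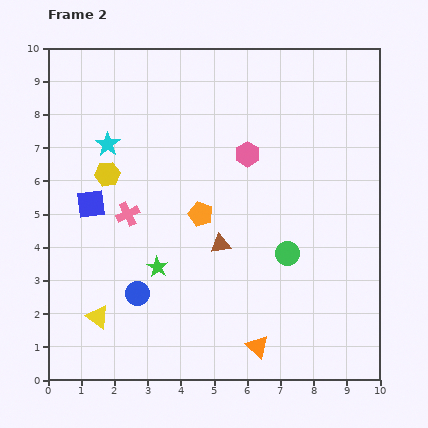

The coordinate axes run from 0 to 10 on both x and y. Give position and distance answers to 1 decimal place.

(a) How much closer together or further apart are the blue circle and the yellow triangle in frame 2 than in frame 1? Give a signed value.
-3.7

Distance in frame 1: 5.1. Distance in frame 2: 1.4.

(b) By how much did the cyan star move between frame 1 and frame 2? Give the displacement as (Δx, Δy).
(0.1, 1.8)

The cyan star was at (1.7, 5.3) in frame 1 and (1.8, 7.1) in frame 2.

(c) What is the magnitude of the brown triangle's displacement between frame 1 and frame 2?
2.7

The brown triangle moved from (3.7, 1.8) to (5.2, 4.1), a distance of √(1.5² + 2.3²) ≈ 2.7.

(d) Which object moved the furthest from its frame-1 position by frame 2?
the yellow triangle

(moved 3.6; next 3.3)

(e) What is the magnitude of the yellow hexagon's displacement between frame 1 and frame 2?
1.3

The yellow hexagon moved from (2.5, 7.3) to (1.8, 6.2), a distance of √(0.7² + 1.1²) ≈ 1.3.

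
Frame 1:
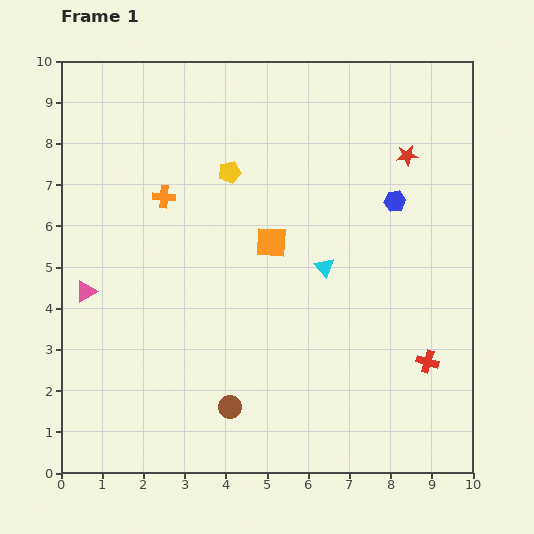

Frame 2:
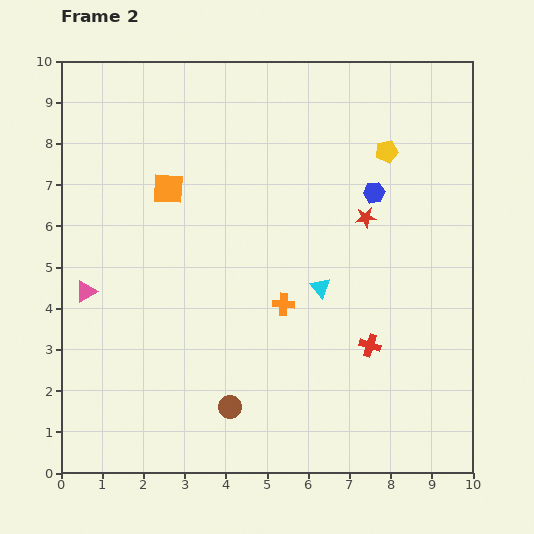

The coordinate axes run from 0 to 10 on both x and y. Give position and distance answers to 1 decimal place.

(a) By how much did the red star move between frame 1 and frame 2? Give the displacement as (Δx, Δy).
(-1.0, -1.5)

The red star was at (8.4, 7.7) in frame 1 and (7.4, 6.2) in frame 2.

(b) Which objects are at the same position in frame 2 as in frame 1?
the pink triangle, the brown circle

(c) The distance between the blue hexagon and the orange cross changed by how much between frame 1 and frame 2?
-2.1

Distance in frame 1: 5.6. Distance in frame 2: 3.5.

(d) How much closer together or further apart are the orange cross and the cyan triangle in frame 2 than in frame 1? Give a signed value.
-3.3

Distance in frame 1: 4.3. Distance in frame 2: 1.0.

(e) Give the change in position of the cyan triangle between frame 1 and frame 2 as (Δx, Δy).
(-0.1, -0.5)

The cyan triangle was at (6.4, 5.0) in frame 1 and (6.3, 4.5) in frame 2.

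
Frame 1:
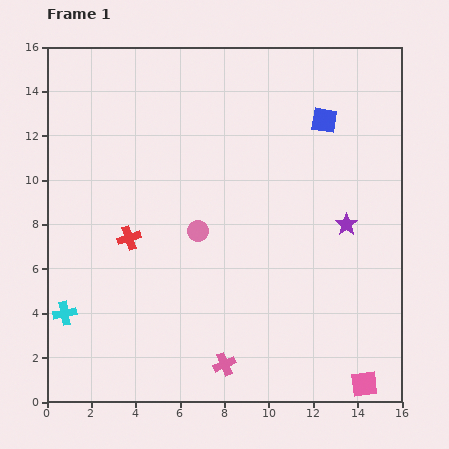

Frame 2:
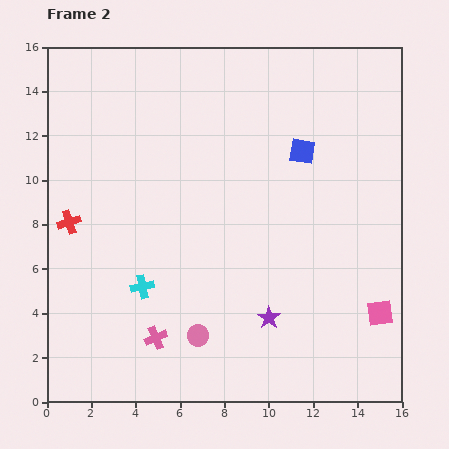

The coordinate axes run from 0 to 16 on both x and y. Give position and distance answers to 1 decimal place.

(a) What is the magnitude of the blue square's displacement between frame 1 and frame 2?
1.7

The blue square moved from (12.5, 12.7) to (11.5, 11.3), a distance of √(1.0² + 1.4²) ≈ 1.7.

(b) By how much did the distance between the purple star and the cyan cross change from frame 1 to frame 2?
-7.4

Distance in frame 1: 13.3. Distance in frame 2: 5.9.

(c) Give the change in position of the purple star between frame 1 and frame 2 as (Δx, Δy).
(-3.5, -4.2)

The purple star was at (13.5, 8.0) in frame 1 and (10.0, 3.8) in frame 2.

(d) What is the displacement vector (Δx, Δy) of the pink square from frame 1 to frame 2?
(0.7, 3.2)

The pink square was at (14.3, 0.8) in frame 1 and (15.0, 4.0) in frame 2.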